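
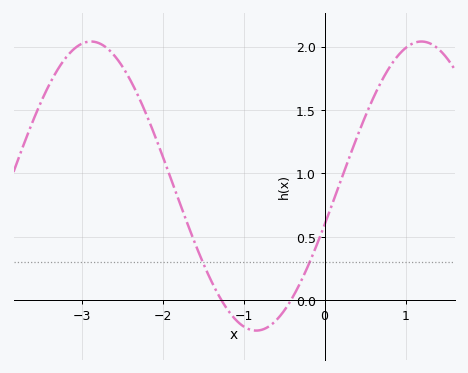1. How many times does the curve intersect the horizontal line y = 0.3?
2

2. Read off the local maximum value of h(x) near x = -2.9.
2.04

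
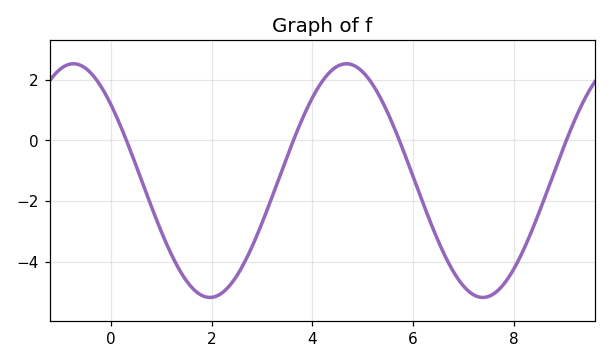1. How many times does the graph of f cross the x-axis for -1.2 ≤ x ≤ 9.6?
4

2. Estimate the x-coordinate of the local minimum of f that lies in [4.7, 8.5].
7.38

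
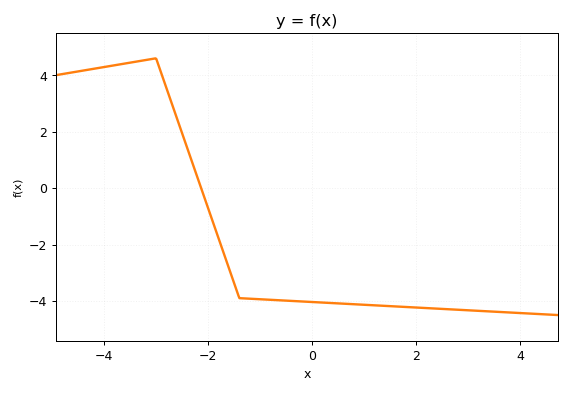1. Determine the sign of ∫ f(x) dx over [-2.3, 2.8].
negative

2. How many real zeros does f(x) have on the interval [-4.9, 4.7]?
1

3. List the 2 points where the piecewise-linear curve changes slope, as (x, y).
(-3, 4.6); (-1.4, -3.9)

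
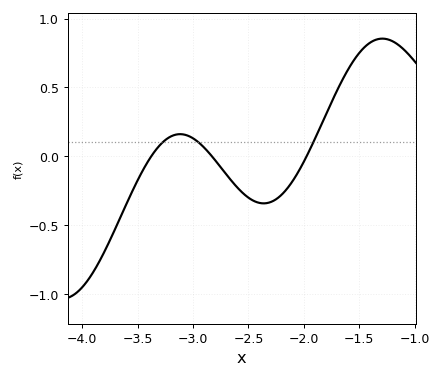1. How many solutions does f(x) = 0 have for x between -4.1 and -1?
3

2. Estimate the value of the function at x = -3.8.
-0.693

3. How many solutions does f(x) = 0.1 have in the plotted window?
3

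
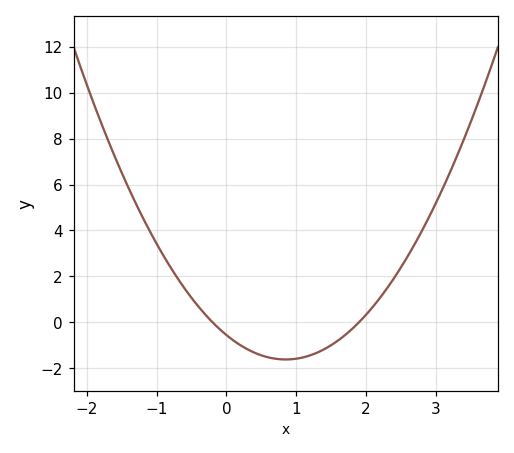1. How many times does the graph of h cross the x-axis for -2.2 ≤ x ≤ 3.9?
2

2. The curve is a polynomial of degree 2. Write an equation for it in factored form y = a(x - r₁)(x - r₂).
y = 1.47(x + 0.2)(x - 1.9)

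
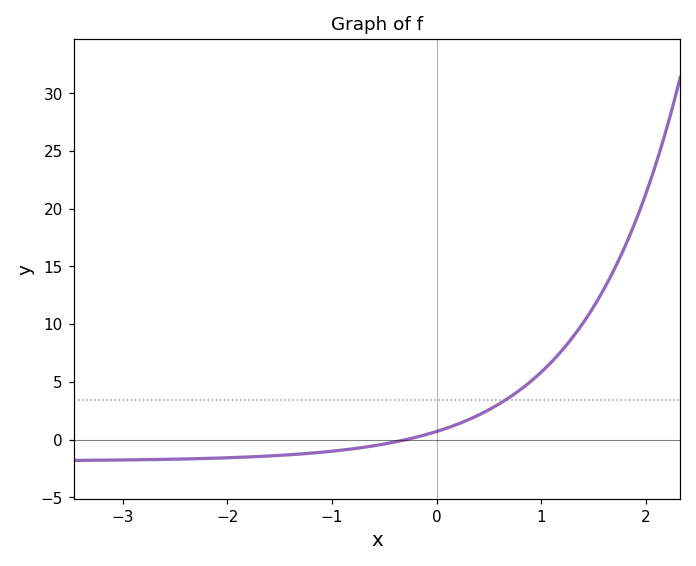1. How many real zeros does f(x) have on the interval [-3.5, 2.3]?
1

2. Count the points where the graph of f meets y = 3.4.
1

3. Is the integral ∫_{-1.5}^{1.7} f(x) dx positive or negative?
positive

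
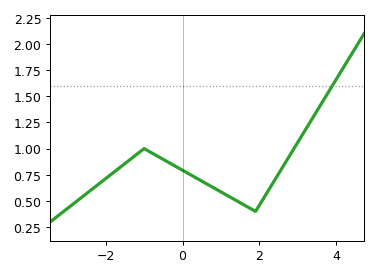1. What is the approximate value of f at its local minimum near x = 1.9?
0.4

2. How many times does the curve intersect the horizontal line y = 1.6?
1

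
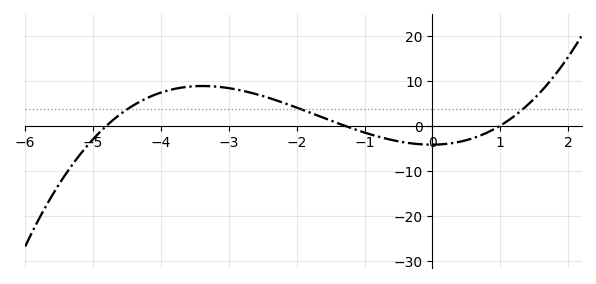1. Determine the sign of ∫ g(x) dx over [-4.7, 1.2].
positive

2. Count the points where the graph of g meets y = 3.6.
3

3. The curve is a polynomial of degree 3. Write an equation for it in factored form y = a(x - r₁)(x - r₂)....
y = 0.68(x + 4.8)(x + 1.3)(x - 1)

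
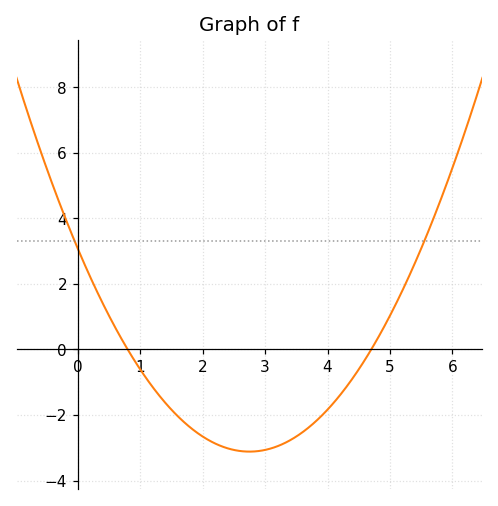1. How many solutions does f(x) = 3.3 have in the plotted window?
2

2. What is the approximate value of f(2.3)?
-2.95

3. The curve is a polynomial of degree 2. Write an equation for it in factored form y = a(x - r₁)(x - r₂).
y = 0.82(x - 0.8)(x - 4.7)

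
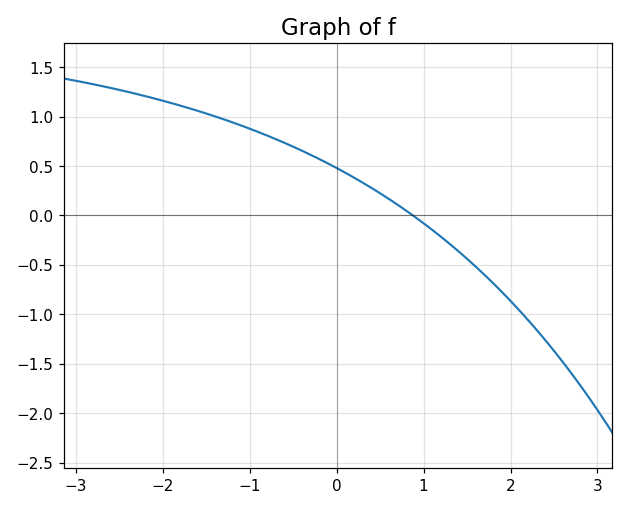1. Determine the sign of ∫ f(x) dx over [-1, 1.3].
positive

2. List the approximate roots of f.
0.878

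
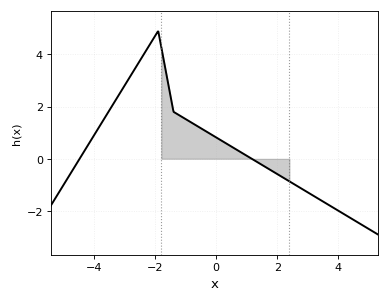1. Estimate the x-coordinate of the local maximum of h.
-1.8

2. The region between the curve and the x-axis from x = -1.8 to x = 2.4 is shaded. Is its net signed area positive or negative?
positive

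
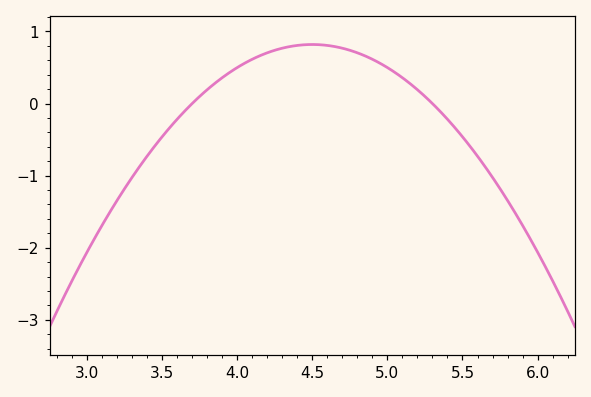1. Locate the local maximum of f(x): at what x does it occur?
4.5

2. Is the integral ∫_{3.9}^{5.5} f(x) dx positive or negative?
positive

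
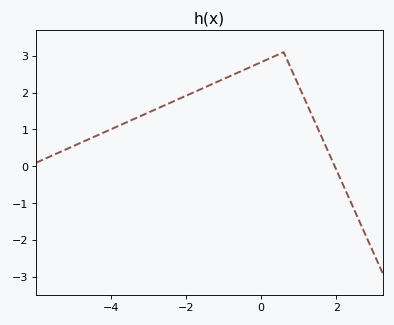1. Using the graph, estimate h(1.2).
1.7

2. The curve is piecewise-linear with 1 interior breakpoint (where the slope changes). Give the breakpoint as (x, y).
(0.6, 3.1)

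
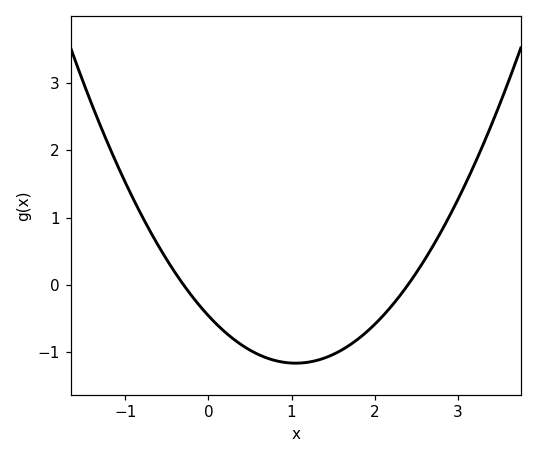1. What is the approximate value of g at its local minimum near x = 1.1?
-1.2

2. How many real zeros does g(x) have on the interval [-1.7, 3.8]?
2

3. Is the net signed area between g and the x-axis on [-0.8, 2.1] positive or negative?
negative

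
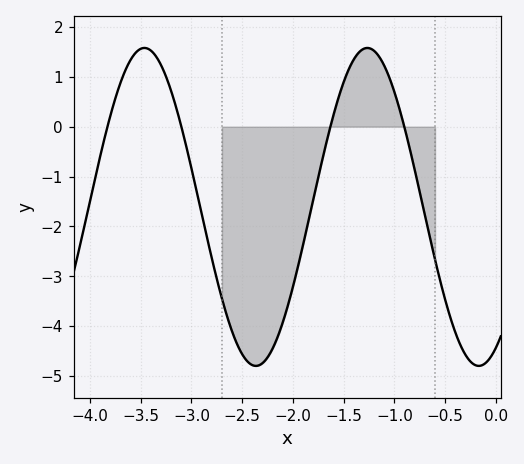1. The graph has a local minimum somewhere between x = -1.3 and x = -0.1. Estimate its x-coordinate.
-0.2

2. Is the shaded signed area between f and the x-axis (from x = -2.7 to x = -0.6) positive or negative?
negative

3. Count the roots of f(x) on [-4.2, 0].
4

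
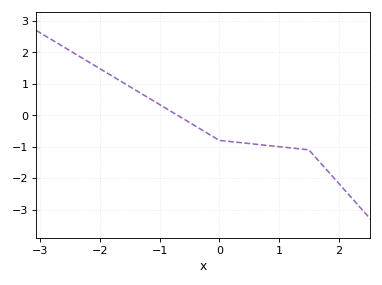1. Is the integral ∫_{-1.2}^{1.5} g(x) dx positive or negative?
negative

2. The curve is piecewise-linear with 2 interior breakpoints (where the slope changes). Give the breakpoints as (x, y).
(0, -0.8); (1.5, -1.1)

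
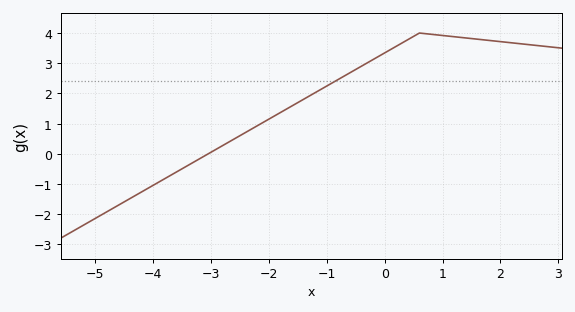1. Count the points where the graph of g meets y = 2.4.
1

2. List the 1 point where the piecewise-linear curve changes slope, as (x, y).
(0.6, 4)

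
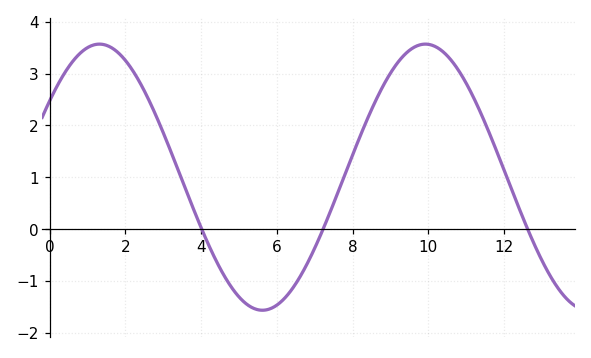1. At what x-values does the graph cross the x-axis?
4, 7.2, 12.6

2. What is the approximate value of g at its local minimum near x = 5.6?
-1.6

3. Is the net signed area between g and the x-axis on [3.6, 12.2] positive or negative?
positive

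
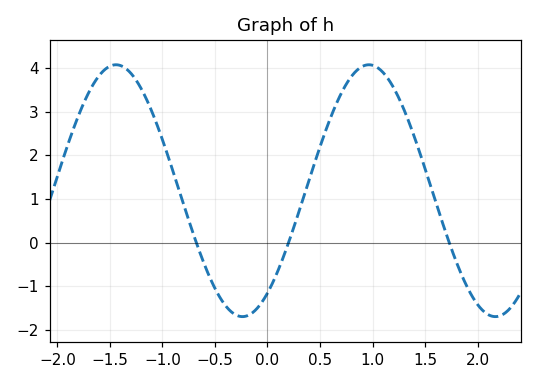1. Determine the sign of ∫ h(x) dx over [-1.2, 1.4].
positive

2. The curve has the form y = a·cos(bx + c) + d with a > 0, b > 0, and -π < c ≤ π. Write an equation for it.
y = 2.89cos(2.6x - 2.5) + 1.19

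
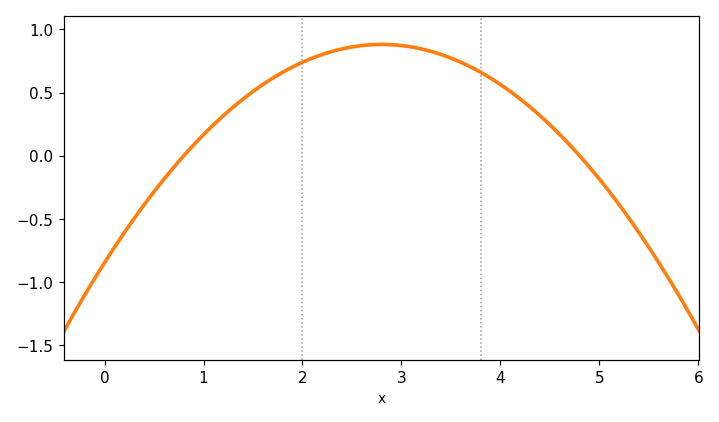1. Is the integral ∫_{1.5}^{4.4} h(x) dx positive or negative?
positive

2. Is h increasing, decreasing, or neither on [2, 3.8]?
neither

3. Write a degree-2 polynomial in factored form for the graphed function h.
y = -0.22(x - 0.8)(x - 4.8)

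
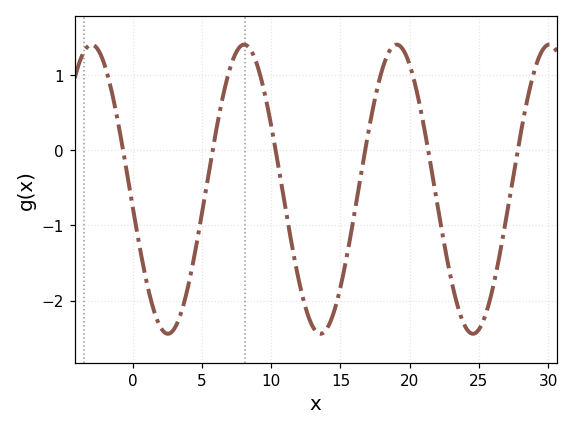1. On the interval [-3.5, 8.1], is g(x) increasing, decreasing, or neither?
neither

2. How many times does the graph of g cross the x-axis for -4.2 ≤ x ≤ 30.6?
6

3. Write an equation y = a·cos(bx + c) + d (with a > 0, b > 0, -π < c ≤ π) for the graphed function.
y = 1.92cos(0.57x + 1.7) - 0.52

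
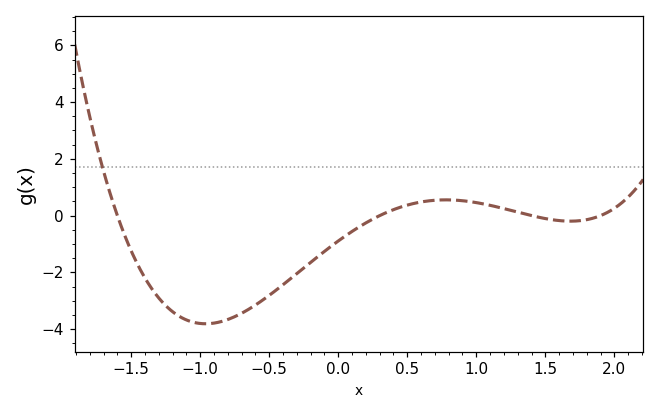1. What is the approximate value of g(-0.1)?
-1.2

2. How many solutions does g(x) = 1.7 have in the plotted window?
1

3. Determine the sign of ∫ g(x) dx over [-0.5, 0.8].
negative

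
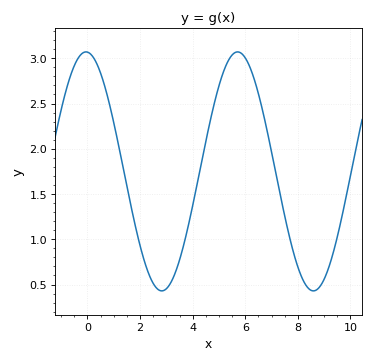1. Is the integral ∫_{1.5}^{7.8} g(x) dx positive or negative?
positive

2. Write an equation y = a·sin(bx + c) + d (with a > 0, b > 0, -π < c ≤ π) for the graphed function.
y = 1.32sin(1.09x + 1.63) + 1.75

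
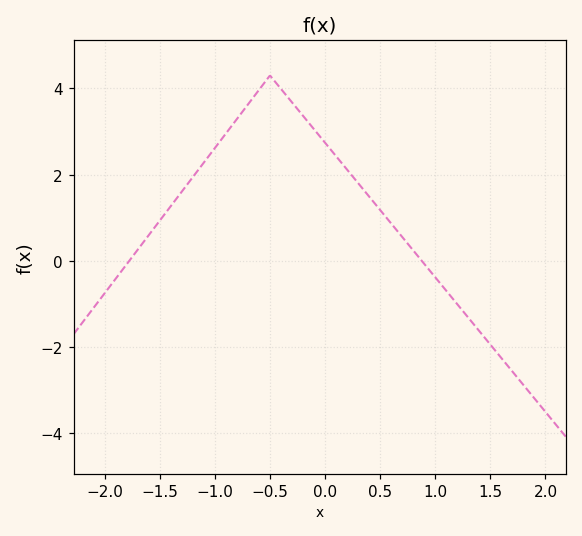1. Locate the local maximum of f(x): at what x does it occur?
-0.5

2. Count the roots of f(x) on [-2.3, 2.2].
2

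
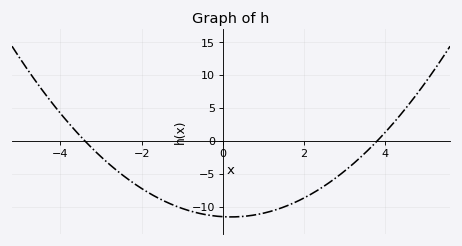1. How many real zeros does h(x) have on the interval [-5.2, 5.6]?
2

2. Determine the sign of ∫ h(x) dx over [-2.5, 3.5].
negative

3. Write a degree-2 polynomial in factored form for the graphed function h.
y = 0.89(x + 3.4)(x - 3.8)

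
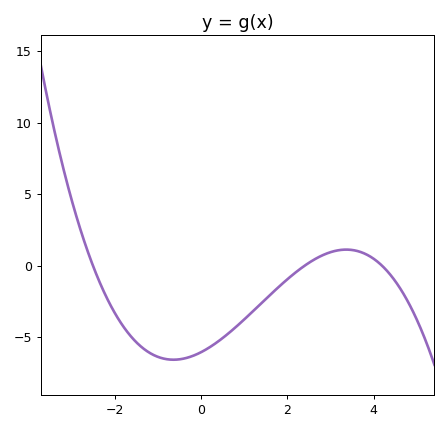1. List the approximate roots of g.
-2.4, 2.4, 4.2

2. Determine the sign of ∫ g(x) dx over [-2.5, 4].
negative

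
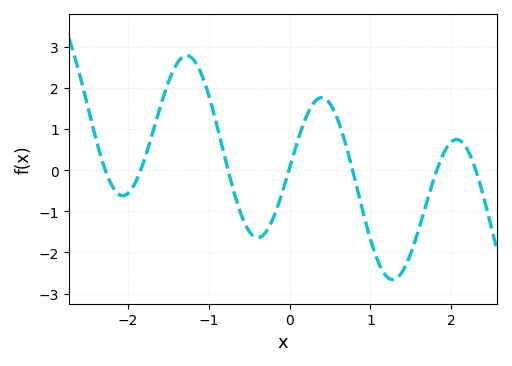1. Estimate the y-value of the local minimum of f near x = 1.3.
-2.7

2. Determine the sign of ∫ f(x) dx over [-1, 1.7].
negative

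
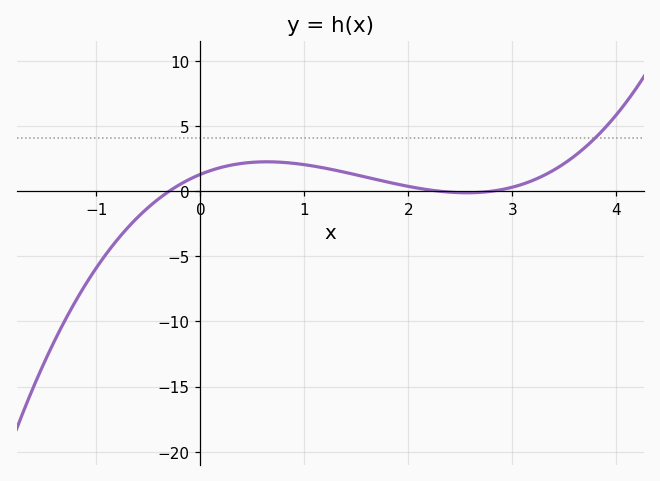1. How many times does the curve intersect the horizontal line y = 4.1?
1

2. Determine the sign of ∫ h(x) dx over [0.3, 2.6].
positive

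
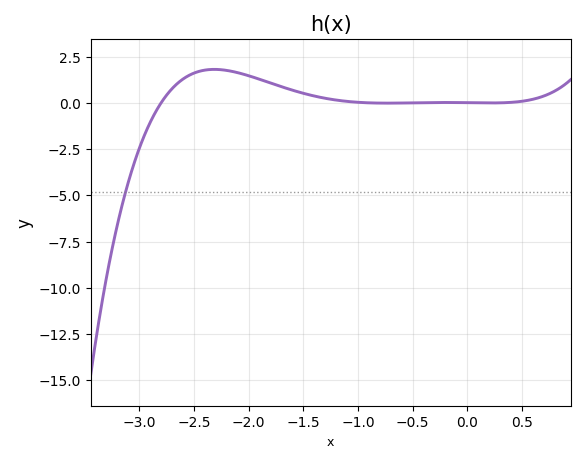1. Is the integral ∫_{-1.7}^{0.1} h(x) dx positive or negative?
positive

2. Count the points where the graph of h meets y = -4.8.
1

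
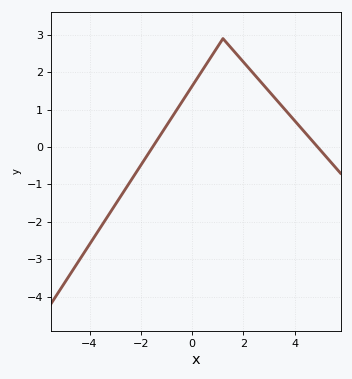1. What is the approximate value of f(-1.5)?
0.044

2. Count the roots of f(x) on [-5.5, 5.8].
2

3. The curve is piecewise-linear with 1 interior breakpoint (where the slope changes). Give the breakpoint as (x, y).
(1.2, 2.9)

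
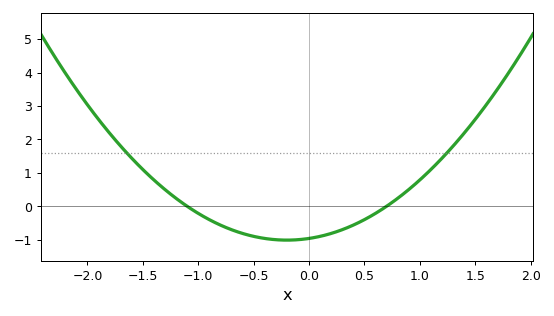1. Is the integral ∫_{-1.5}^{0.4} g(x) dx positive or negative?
negative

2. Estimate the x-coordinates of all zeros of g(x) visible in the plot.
-1.1, 0.7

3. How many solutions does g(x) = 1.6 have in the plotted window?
2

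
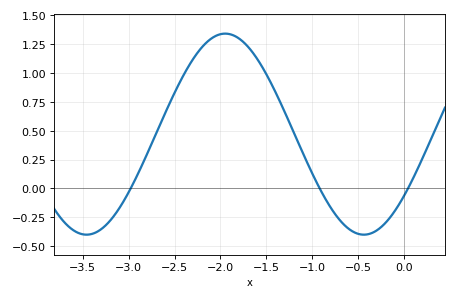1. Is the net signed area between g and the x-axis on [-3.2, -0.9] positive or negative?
positive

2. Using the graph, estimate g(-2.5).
0.827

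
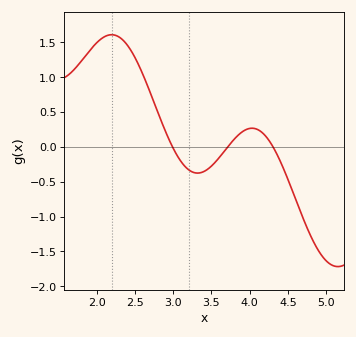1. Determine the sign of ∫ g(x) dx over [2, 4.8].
positive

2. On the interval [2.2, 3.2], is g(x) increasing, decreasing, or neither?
decreasing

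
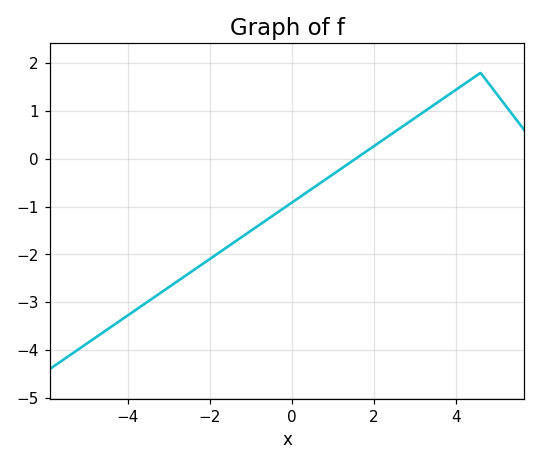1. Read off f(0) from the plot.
-0.913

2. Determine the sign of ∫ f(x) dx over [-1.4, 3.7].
negative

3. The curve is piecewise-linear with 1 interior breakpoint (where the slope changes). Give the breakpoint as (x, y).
(4.6, 1.8)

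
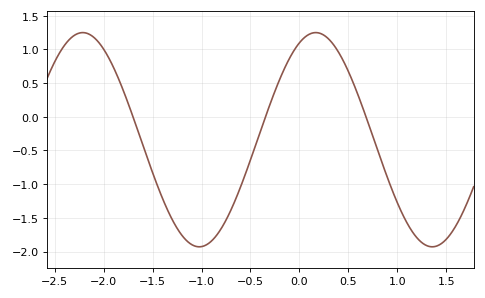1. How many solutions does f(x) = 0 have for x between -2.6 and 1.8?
3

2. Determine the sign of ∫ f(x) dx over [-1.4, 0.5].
negative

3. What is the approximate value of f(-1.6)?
-0.4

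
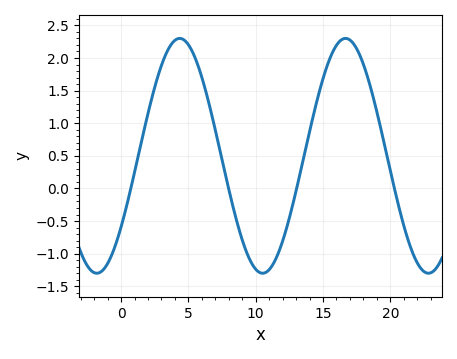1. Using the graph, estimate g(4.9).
2.25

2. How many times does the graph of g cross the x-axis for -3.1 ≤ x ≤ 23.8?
4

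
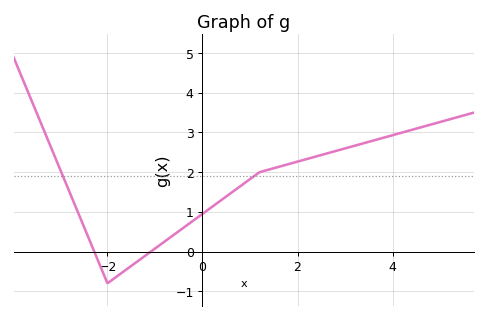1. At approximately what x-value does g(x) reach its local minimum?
-2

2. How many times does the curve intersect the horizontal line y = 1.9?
2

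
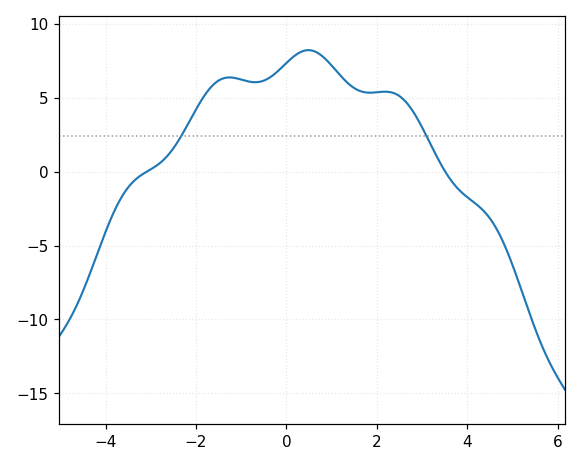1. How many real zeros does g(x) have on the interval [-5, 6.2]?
2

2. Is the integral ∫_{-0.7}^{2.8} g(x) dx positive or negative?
positive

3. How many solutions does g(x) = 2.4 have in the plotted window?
2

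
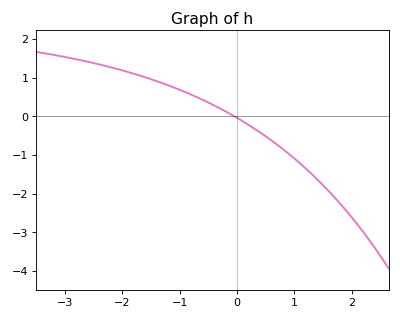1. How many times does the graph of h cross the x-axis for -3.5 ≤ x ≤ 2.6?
1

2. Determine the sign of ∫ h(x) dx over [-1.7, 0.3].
positive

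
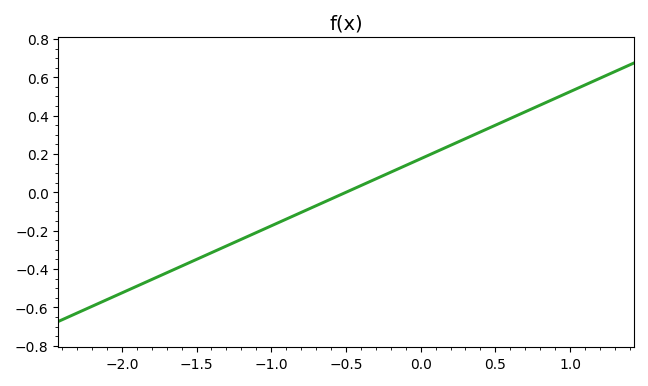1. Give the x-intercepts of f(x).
-0.5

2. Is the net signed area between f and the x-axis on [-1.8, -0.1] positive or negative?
negative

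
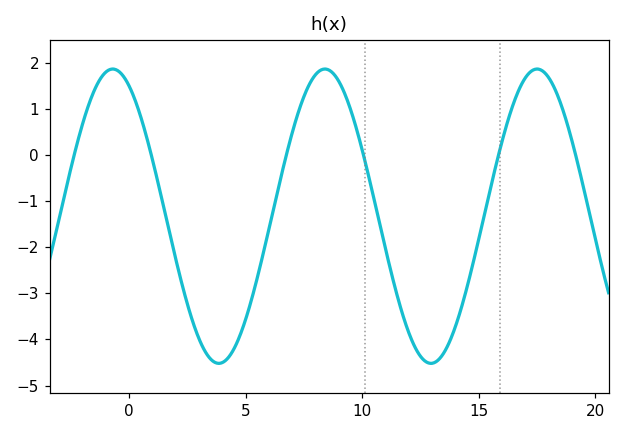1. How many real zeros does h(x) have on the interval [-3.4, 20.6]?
6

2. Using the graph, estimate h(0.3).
1.1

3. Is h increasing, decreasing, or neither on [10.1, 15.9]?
neither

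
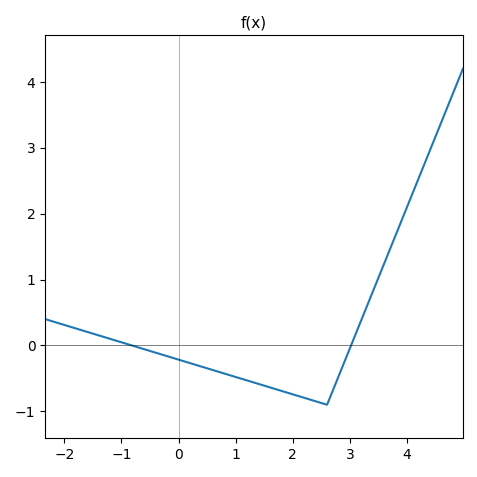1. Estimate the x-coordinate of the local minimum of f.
2.6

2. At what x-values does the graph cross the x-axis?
-0.8, 3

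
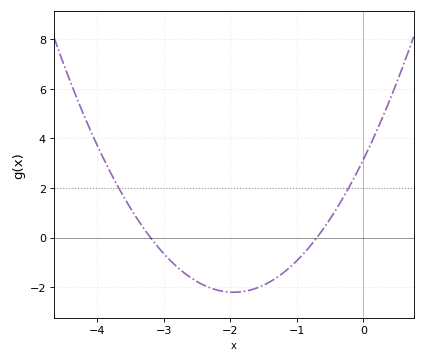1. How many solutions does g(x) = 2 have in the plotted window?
2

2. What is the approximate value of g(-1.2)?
-1.4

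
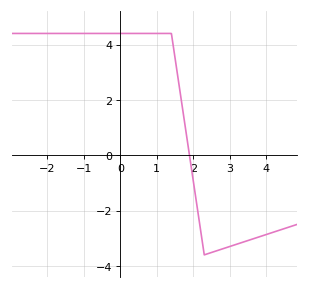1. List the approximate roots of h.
1.89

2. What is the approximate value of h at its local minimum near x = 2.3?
-3.6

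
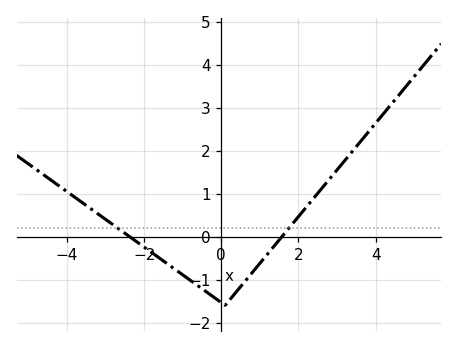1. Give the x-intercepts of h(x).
-2.4, 1.6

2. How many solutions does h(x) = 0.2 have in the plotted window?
2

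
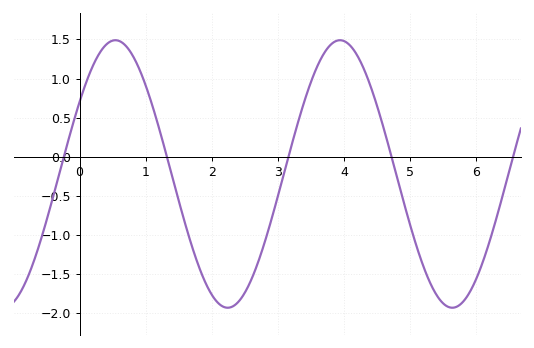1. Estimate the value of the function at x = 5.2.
-1.4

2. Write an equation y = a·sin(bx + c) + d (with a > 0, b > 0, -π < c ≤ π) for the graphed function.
y = 1.71sin(1.9x + 0.57) - 0.22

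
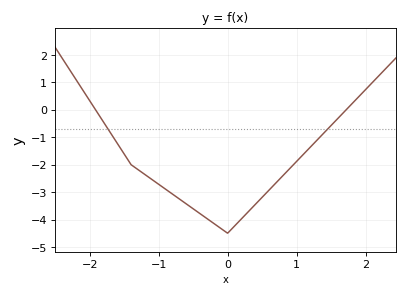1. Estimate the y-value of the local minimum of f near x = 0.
-4.5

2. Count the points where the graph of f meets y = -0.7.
2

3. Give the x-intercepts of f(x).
-1.9, 1.7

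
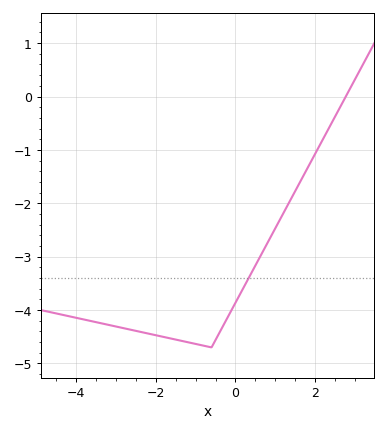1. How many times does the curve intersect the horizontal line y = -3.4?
1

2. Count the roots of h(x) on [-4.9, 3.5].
1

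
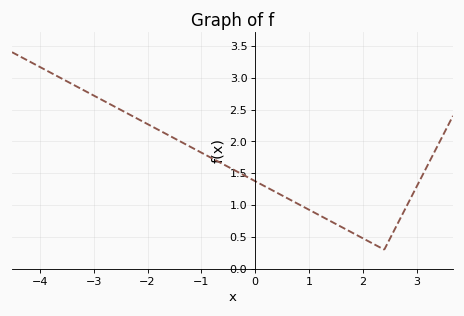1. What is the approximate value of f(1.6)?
0.65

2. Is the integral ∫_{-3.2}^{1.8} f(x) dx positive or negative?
positive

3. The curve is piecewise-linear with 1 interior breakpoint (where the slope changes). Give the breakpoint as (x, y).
(2.4, 0.3)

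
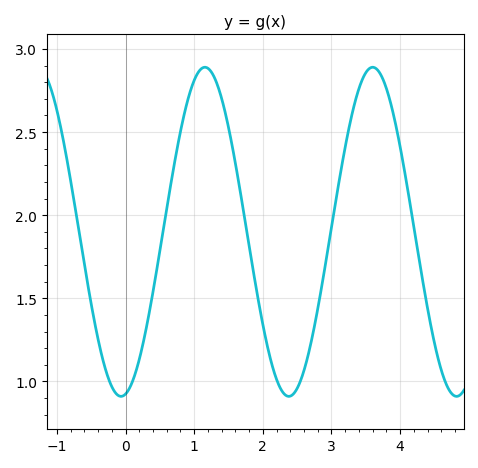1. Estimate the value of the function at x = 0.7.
2.3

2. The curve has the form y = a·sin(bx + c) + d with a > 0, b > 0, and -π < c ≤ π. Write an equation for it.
y = 0.99sin(2.6x - 1.4) + 1.9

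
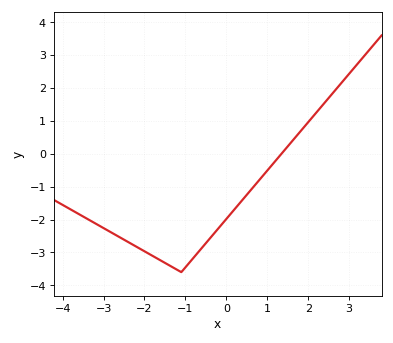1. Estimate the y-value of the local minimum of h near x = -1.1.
-3.6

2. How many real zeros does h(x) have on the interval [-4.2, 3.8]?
1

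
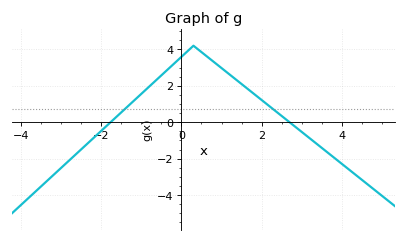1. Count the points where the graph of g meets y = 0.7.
2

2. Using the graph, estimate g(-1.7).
0.132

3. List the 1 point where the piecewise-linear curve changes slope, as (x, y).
(0.3, 4.2)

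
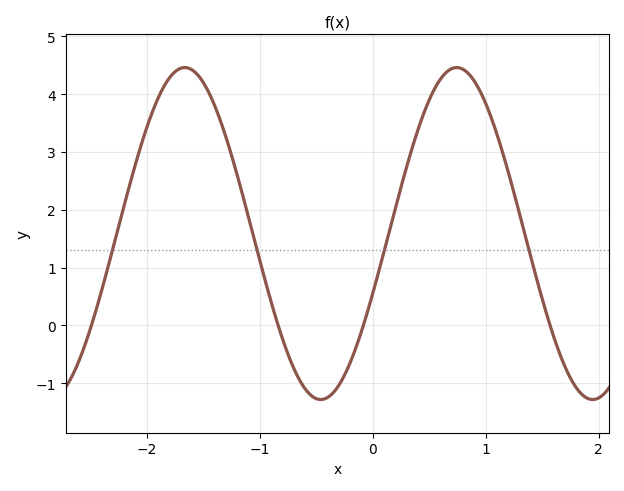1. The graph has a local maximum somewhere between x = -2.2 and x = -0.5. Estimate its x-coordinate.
-1.66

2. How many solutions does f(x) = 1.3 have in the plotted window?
4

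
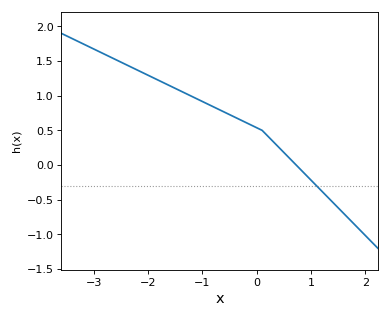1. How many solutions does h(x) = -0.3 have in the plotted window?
1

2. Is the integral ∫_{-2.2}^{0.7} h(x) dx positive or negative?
positive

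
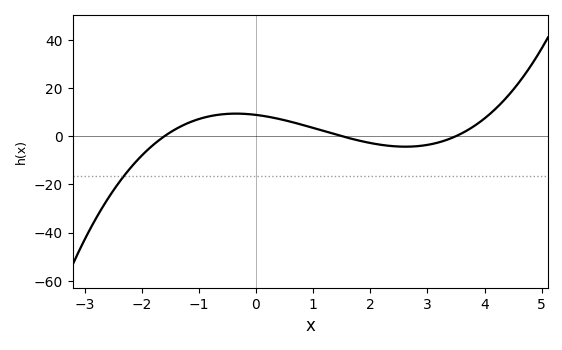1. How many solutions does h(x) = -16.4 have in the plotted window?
1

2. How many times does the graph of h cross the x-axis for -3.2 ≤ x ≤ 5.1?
3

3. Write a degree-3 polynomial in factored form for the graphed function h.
y = 1.05(x + 1.6)(x - 1.5)(x - 3.5)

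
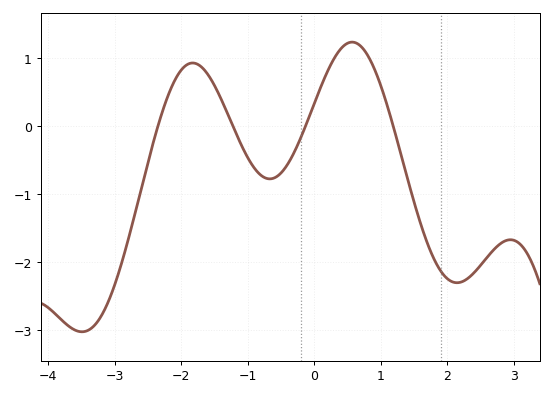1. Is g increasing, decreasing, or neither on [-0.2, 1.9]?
neither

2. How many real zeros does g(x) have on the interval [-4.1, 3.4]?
4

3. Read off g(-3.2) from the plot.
-2.79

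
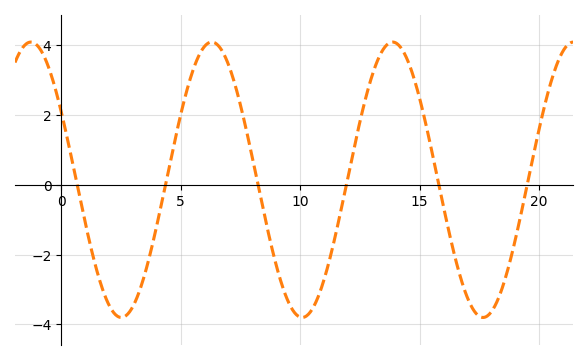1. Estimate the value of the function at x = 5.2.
2.6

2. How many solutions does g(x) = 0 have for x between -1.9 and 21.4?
6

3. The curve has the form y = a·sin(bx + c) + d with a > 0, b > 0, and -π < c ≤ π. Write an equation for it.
y = 3.94sin(0.83x + 2.6) + 0.14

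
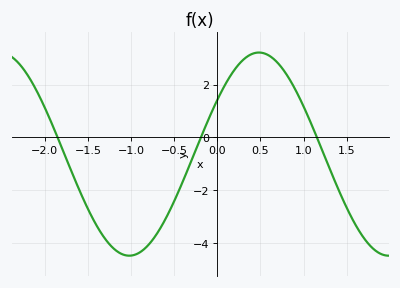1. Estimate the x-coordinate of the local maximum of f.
0.5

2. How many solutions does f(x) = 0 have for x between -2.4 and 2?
3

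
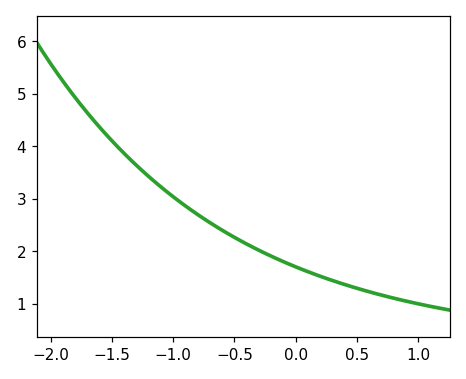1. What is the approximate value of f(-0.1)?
1.8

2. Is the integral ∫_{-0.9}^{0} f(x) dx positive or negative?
positive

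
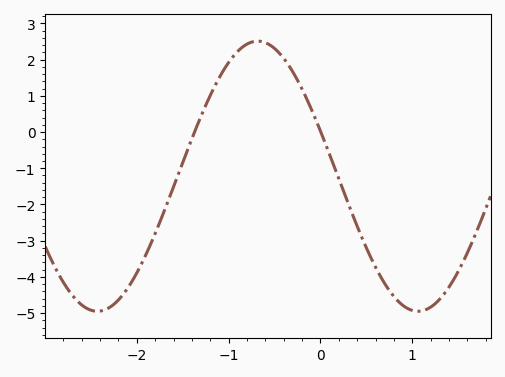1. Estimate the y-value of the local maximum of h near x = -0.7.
2.51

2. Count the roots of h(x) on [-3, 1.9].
2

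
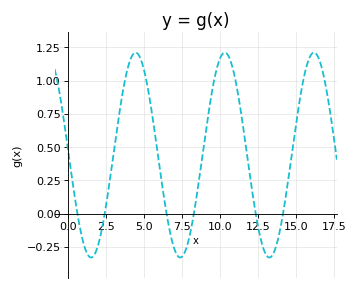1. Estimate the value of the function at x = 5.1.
1.02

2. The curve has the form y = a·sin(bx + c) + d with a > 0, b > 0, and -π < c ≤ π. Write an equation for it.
y = 0.77sin(1.1x + 3.1) + 0.44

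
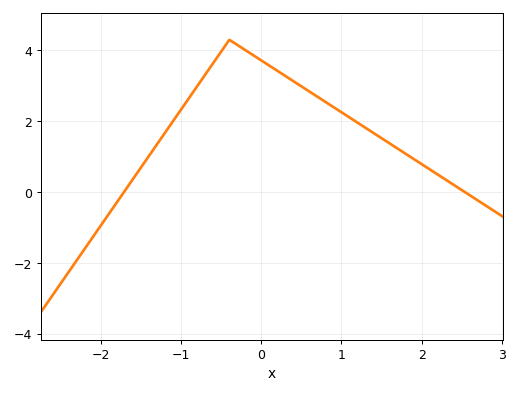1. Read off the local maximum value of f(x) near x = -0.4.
4.3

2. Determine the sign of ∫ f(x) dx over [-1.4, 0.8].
positive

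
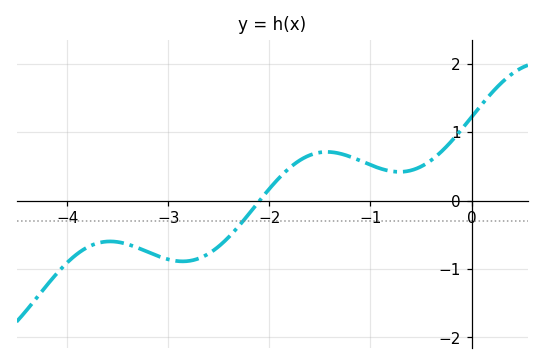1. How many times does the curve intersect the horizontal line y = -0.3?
1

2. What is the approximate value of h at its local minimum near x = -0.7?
0.42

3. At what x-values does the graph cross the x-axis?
-2.1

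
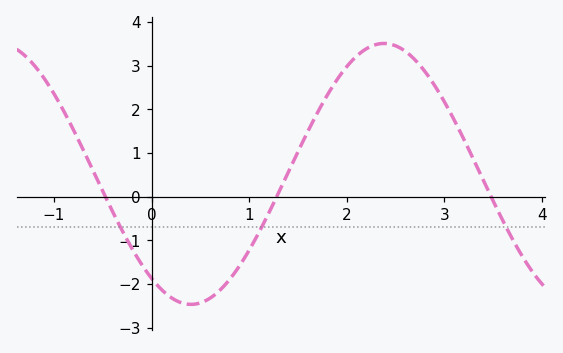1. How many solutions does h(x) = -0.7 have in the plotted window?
3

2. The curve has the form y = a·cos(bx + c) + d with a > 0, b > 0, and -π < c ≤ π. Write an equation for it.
y = 2.99cos(1.6x + 2.5) + 0.52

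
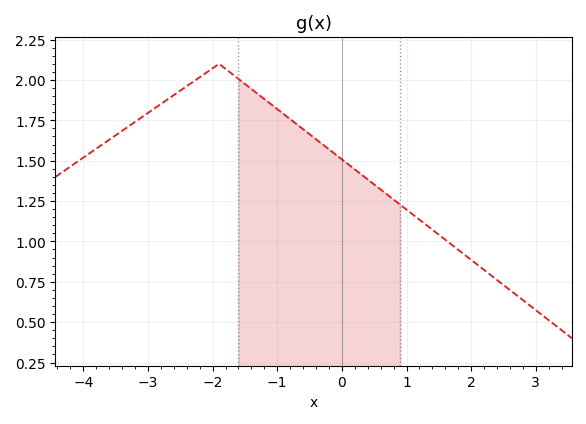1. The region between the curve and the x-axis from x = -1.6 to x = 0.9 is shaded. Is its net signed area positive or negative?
positive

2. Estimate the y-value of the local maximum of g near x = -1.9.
2.1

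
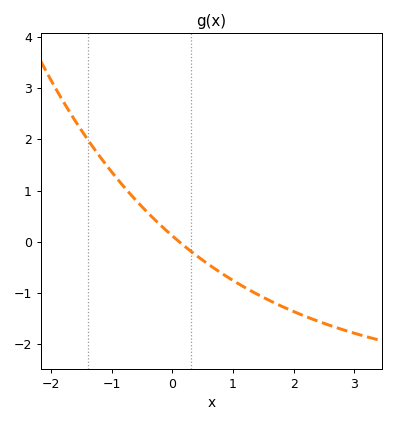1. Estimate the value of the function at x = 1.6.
-1.2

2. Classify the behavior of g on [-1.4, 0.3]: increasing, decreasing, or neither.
decreasing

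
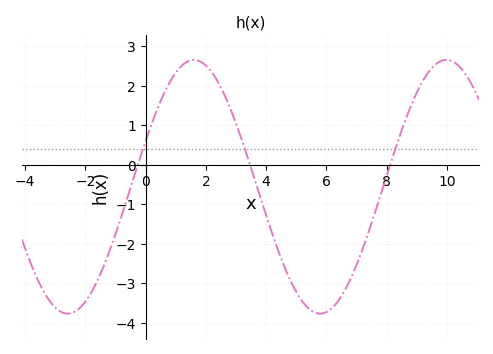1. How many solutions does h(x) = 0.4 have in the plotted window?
3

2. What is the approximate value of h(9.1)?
1.98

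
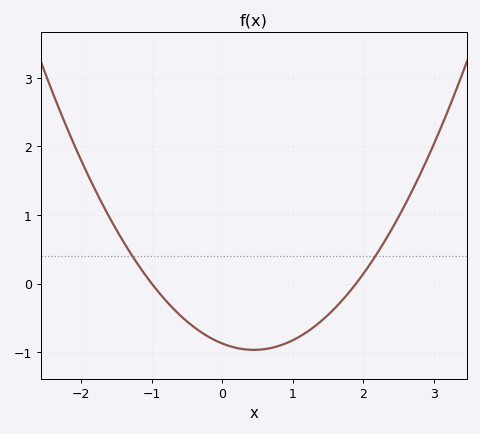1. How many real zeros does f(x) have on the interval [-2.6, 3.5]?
2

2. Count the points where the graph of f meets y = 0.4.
2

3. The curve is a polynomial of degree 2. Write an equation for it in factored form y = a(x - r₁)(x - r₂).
y = 0.46(x + 1)(x - 1.9)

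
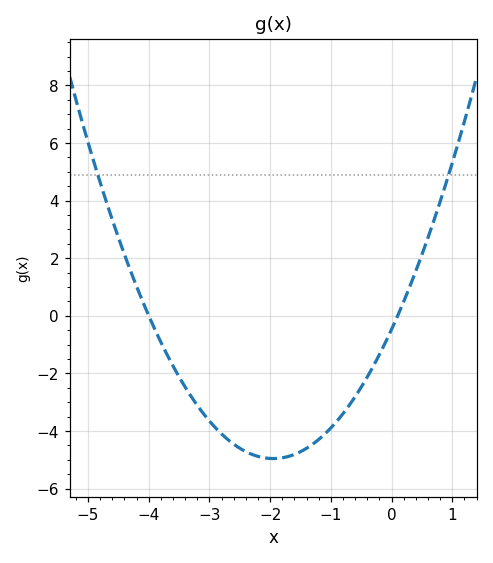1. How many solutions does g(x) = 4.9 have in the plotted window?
2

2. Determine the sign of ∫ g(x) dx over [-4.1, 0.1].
negative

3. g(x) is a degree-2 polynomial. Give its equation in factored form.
y = 1.18(x + 4)(x - 0.1)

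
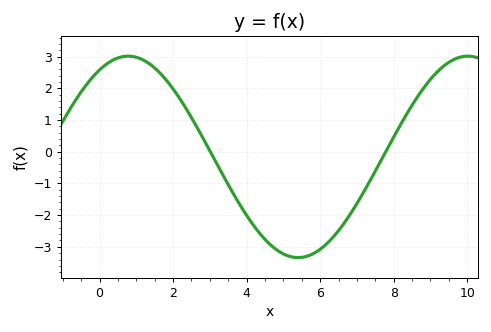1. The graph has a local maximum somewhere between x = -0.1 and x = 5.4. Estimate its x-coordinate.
0.8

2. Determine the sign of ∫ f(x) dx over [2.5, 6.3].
negative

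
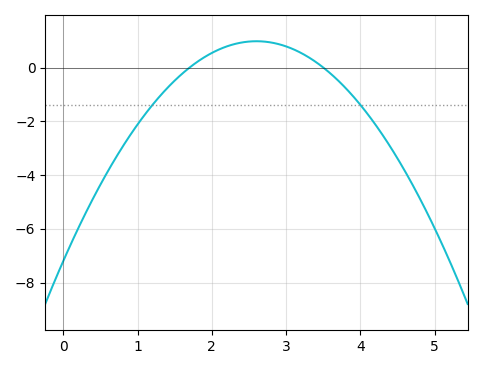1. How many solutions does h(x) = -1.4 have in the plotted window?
2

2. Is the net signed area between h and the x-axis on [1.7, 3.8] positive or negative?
positive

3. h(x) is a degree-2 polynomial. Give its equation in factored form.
y = -1.21(x - 1.7)(x - 3.5)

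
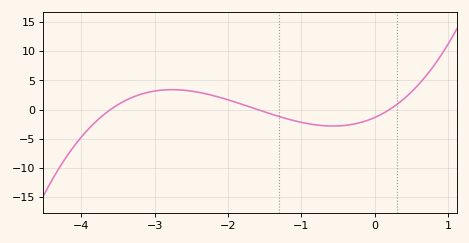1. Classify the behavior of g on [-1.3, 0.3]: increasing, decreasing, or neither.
neither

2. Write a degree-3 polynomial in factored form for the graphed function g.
y = 1.18(x + 3.6)(x + 1.6)(x - 0.2)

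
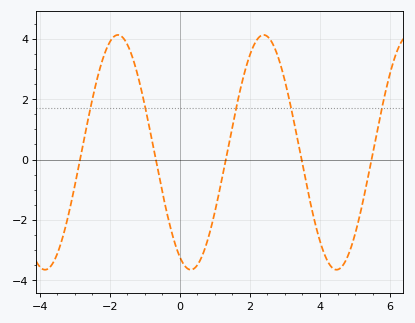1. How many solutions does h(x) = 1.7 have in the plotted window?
5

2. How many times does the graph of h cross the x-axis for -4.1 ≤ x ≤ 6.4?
5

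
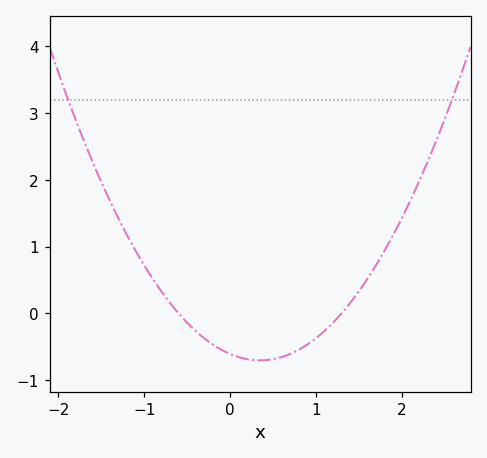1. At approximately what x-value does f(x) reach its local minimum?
0.4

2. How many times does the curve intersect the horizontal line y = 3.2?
2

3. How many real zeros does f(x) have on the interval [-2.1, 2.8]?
2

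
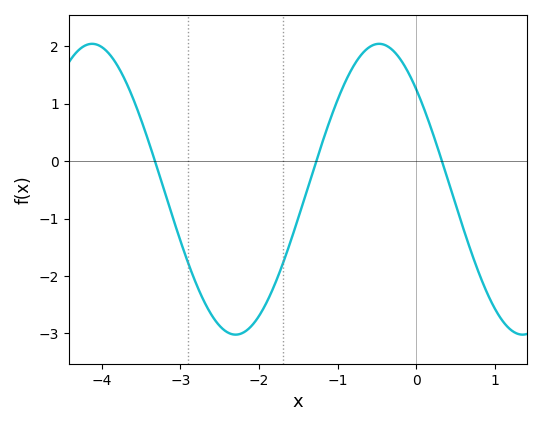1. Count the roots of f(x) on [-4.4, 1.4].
3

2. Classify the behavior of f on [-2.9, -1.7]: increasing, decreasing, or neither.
neither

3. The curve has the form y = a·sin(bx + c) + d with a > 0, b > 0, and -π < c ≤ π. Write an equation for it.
y = 2.53sin(1.72x + 2.38) - 0.49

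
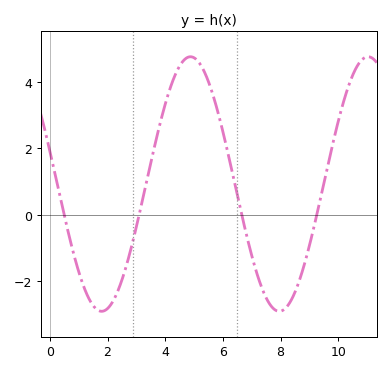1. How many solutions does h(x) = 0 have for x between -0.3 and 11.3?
4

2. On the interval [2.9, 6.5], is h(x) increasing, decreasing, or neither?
neither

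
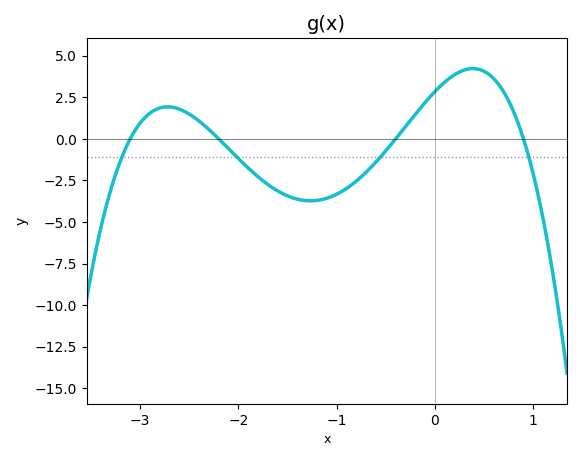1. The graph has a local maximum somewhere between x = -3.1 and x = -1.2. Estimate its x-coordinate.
-2.72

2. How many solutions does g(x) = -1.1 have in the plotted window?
4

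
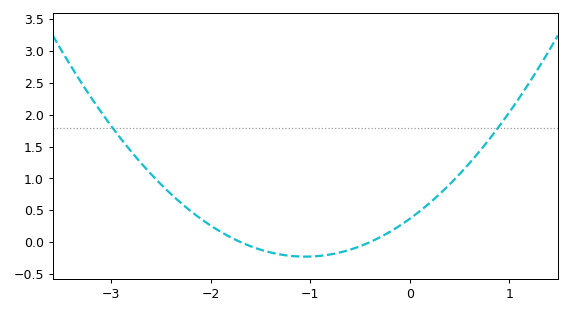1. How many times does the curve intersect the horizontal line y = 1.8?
2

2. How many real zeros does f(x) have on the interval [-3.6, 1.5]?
2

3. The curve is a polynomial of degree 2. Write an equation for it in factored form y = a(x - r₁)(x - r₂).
y = 0.54(x + 1.7)(x + 0.4)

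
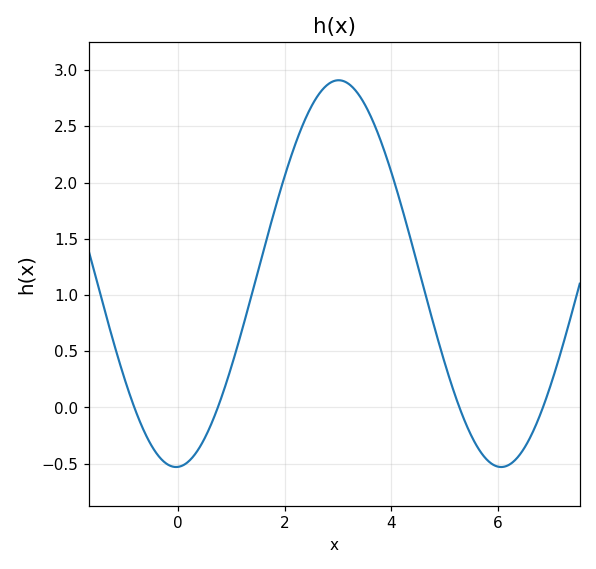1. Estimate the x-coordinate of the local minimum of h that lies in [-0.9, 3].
-0.04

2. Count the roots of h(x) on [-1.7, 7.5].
4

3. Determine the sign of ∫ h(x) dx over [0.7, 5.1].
positive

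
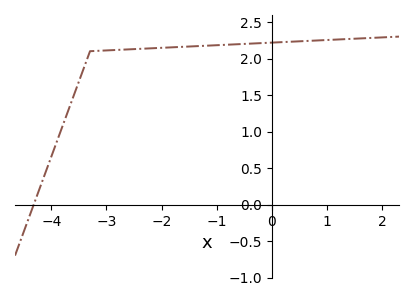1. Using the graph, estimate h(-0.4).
2.2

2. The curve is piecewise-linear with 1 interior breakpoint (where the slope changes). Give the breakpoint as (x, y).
(-3.3, 2.1)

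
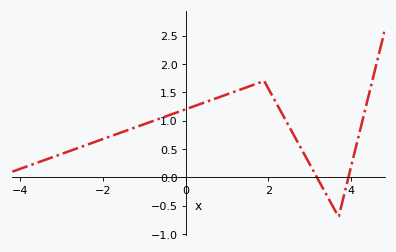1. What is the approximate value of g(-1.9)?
0.7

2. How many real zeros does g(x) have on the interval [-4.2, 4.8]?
2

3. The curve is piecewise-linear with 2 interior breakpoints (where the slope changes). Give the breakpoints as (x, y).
(1.9, 1.7); (3.7, -0.7)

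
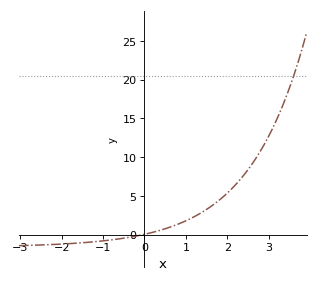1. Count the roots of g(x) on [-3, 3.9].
1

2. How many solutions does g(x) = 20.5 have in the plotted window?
1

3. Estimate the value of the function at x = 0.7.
1.14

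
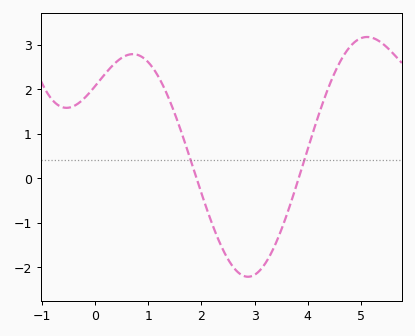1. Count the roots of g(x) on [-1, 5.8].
2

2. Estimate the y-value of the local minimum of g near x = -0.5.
1.58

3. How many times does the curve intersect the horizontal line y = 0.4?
2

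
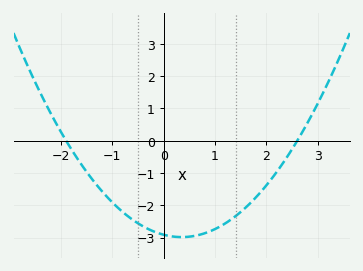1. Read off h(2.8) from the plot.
0.555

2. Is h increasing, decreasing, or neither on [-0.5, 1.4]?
neither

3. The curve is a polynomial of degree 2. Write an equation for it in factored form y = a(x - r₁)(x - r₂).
y = 0.59(x + 1.9)(x - 2.6)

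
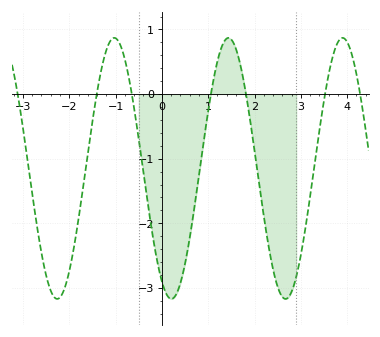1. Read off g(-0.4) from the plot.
-1.21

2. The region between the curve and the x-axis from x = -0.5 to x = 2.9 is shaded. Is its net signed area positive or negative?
negative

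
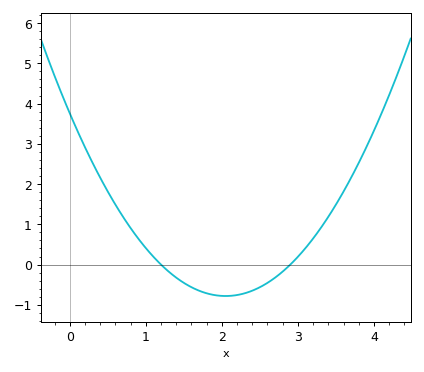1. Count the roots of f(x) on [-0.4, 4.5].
2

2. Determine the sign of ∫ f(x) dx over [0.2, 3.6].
positive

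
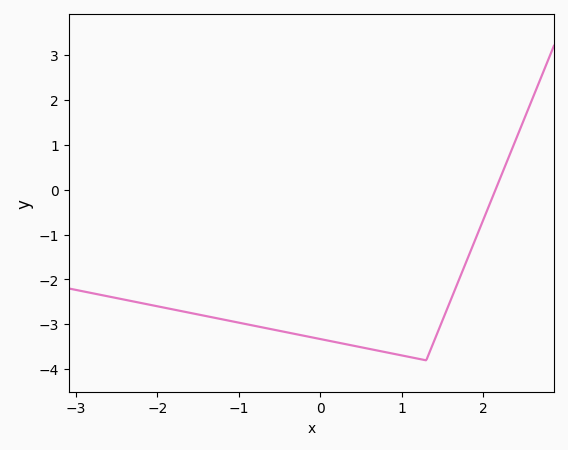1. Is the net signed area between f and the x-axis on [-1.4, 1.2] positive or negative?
negative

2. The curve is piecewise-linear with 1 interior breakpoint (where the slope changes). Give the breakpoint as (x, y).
(1.3, -3.8)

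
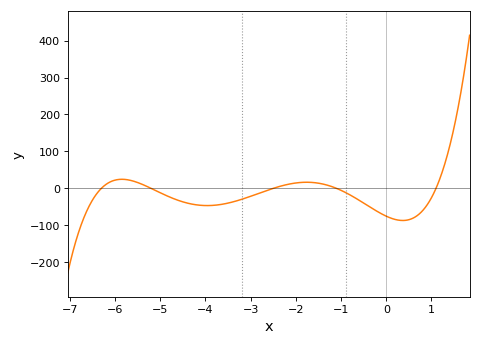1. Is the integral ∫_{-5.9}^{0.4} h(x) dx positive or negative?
negative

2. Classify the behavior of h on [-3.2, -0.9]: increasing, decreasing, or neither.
neither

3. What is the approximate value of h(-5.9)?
20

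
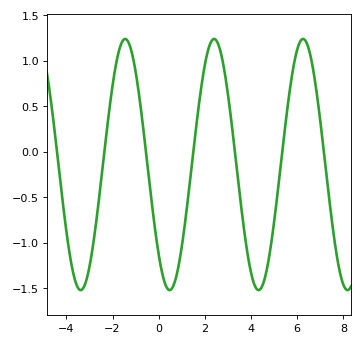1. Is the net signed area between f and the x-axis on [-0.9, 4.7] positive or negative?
negative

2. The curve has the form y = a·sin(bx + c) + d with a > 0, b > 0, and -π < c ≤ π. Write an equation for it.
y = 1.38sin(1.6x - 2.3) - 0.14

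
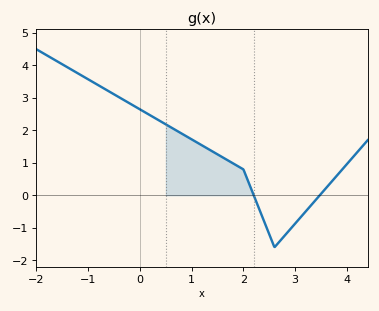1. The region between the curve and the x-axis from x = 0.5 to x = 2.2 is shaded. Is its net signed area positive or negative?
positive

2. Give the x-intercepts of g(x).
2.2, 3.47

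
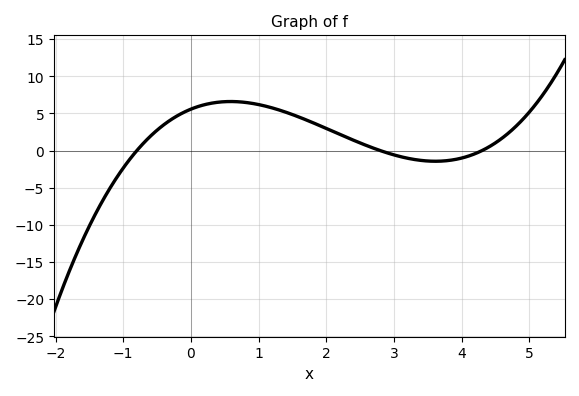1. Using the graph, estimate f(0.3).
6.5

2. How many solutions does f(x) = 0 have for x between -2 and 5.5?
3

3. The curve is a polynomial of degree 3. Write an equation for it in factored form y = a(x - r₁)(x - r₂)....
y = 0.58(x + 0.8)(x - 2.8)(x - 4.3)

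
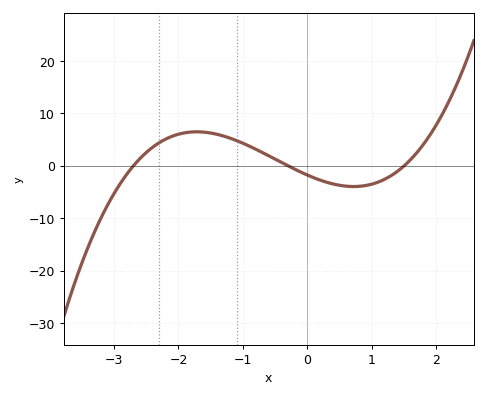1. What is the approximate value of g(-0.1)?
-1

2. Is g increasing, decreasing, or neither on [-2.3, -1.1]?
neither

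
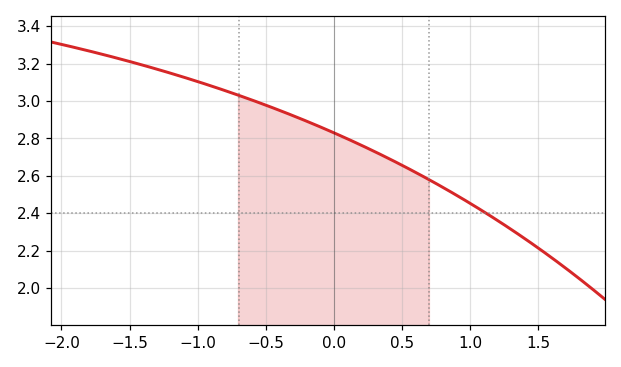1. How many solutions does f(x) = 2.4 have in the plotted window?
1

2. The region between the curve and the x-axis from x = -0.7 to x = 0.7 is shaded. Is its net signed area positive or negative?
positive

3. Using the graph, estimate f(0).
2.84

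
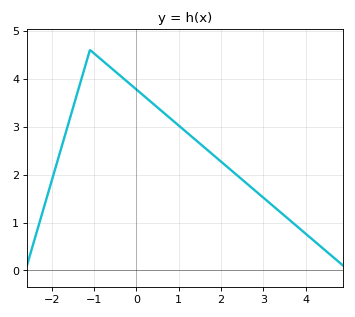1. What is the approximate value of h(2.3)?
2.04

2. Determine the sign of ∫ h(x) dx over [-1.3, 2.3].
positive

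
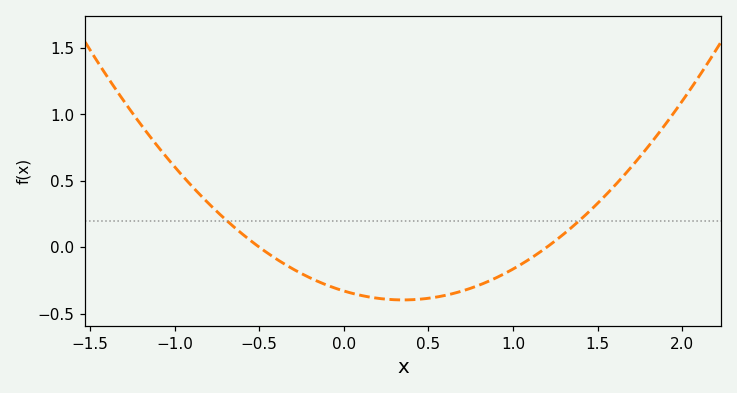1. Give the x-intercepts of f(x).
-0.5, 1.2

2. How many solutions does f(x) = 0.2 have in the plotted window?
2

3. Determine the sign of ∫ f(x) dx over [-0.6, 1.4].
negative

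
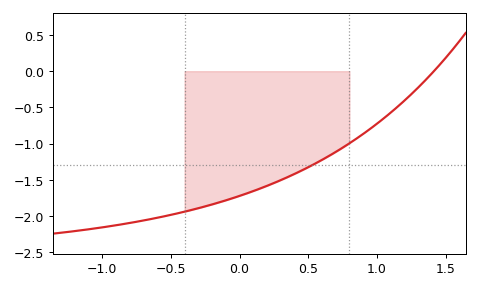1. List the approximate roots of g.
1.41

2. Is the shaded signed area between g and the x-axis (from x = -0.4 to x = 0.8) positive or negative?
negative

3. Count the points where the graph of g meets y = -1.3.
1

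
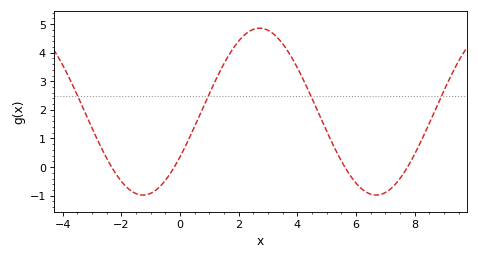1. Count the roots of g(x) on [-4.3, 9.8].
4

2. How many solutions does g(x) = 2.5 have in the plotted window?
4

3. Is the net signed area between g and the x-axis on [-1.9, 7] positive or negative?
positive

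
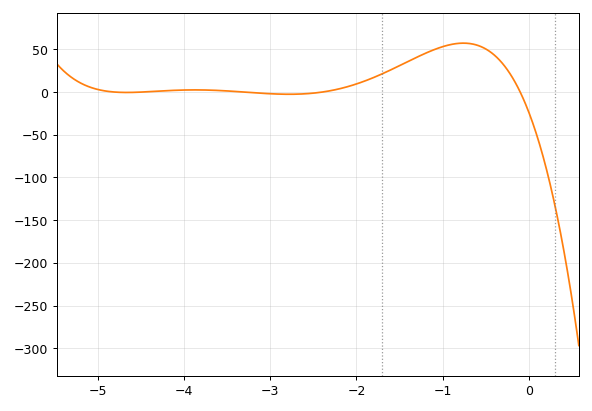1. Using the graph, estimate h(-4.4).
0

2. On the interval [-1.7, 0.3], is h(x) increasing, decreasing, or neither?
neither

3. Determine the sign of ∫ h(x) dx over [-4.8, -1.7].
positive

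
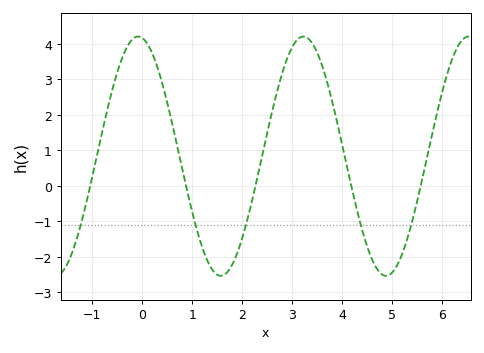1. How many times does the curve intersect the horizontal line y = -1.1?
5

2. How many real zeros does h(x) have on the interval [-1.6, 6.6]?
5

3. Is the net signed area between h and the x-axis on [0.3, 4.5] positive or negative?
positive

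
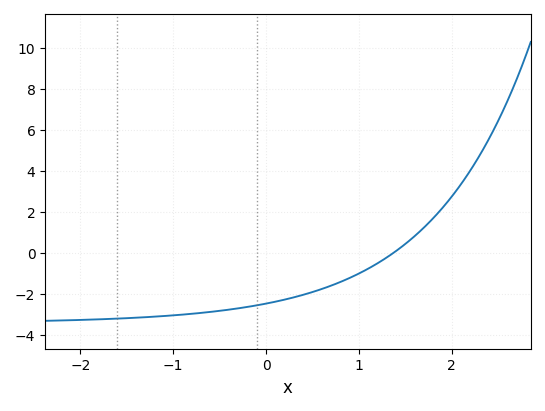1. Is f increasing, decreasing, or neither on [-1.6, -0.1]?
increasing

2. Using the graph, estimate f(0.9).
-1.23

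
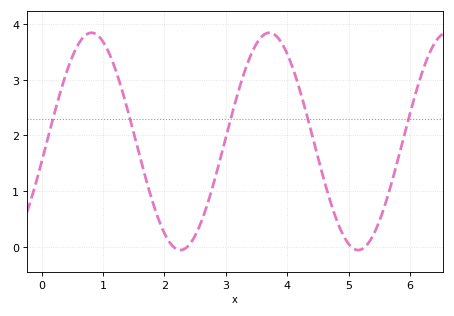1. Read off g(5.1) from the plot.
-0.046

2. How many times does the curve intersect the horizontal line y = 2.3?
5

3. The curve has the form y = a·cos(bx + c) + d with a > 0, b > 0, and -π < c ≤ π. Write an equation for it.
y = 1.95cos(2.17x - 1.76) + 1.89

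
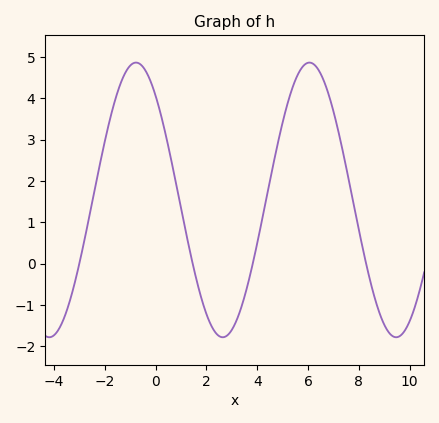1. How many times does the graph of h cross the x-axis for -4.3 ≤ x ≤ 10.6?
4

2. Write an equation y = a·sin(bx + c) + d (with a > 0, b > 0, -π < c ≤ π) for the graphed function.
y = 3.32sin(0.92x + 2.3) + 1.54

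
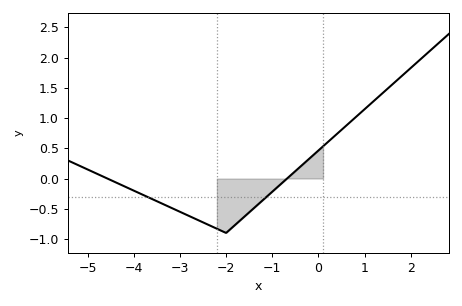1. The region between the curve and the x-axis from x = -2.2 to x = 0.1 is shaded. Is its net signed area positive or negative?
negative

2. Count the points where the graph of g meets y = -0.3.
2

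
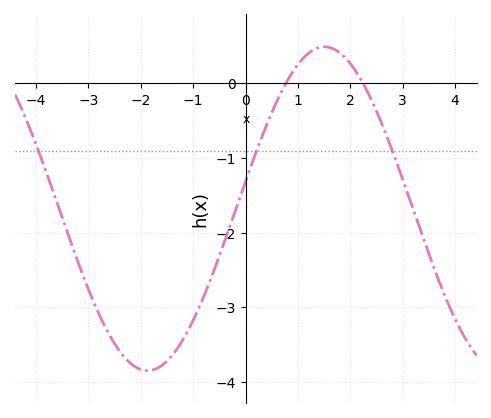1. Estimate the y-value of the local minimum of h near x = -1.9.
-3.85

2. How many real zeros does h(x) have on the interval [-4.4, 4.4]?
2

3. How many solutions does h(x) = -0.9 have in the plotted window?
3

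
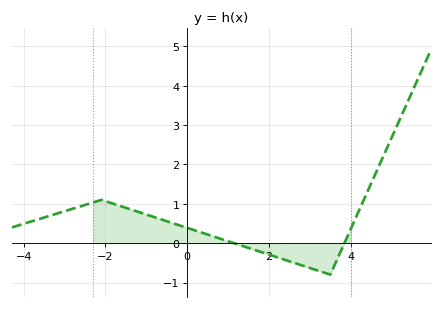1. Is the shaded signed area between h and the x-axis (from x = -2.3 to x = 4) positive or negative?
positive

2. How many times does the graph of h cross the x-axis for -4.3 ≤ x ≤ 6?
2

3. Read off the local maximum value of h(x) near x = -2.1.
1.1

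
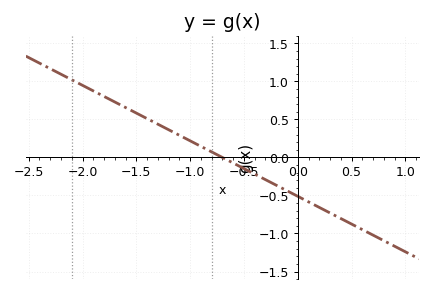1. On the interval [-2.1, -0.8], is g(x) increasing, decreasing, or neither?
decreasing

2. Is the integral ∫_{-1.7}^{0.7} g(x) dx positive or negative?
negative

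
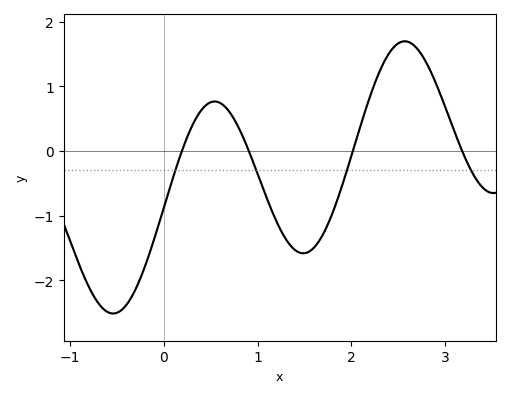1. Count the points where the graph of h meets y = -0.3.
4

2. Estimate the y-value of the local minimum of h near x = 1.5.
-1.58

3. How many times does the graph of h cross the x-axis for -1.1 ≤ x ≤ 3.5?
4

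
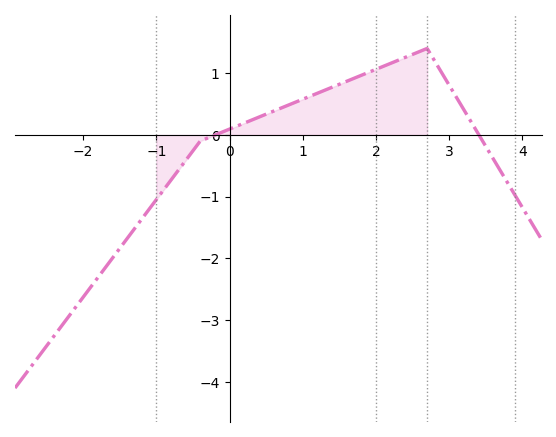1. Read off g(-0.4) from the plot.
-0.1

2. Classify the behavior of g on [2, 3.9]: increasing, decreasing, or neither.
neither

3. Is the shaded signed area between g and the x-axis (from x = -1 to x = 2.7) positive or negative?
positive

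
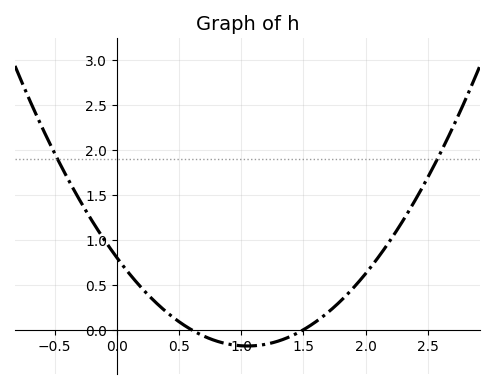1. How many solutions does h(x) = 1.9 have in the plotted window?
2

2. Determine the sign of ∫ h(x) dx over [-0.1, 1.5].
positive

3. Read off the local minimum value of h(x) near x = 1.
-0.18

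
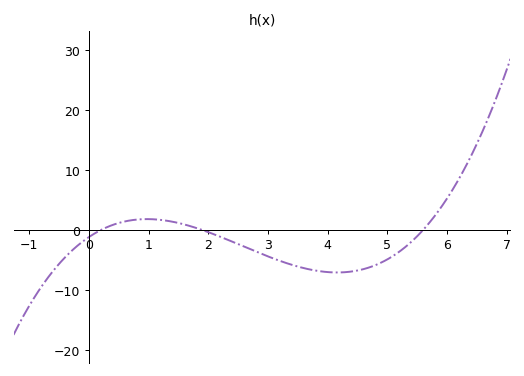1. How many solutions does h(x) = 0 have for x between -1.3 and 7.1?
3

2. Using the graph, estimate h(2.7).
-3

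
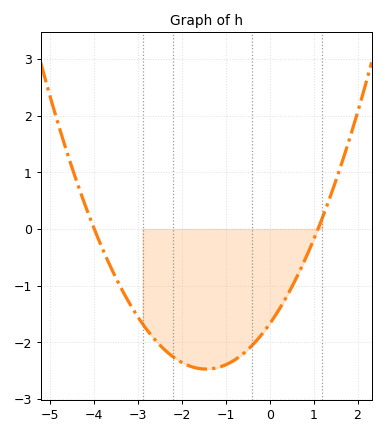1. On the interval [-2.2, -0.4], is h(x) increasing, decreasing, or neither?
neither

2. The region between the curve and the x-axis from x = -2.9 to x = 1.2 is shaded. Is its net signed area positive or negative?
negative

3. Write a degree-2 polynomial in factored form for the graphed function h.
y = 0.38(x + 4)(x - 1.1)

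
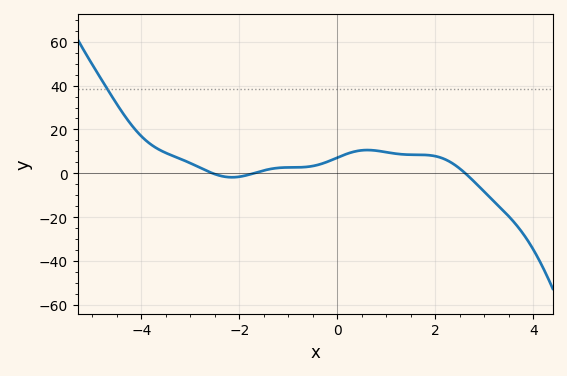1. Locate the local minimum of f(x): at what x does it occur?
-2.2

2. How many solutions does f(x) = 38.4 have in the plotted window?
1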